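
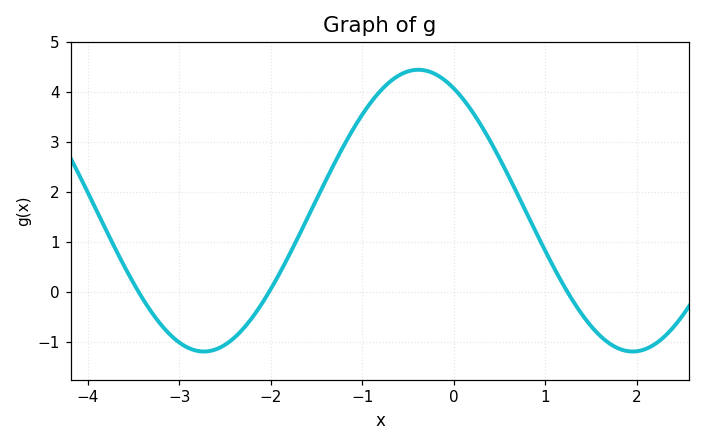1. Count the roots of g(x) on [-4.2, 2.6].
3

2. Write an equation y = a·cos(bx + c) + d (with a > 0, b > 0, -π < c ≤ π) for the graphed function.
y = 2.82cos(1.34x + 0.522) + 1.62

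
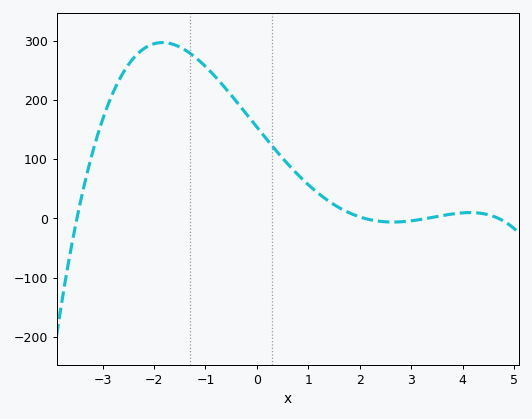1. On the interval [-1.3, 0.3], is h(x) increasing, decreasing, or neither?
decreasing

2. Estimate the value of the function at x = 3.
-4.03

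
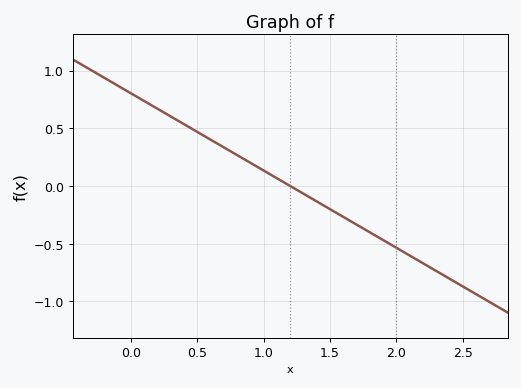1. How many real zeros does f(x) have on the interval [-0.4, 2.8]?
1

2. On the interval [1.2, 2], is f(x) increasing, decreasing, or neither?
decreasing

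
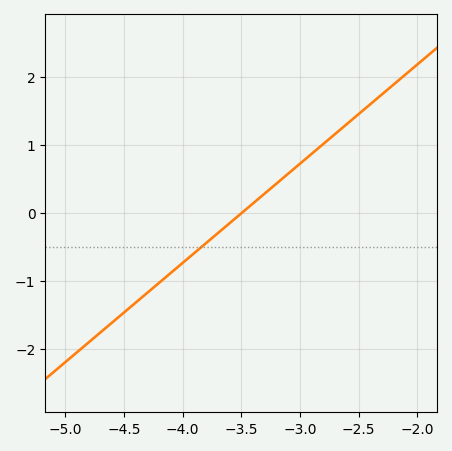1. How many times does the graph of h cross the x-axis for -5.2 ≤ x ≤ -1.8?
1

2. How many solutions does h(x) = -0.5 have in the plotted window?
1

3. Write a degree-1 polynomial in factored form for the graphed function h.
y = 1.46(x + 3.5)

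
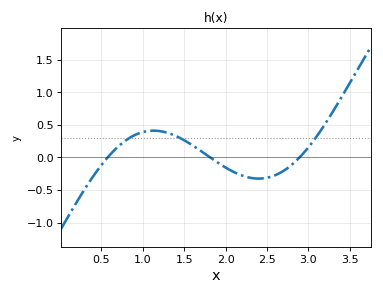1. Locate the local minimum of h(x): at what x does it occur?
2.4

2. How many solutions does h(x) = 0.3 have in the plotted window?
3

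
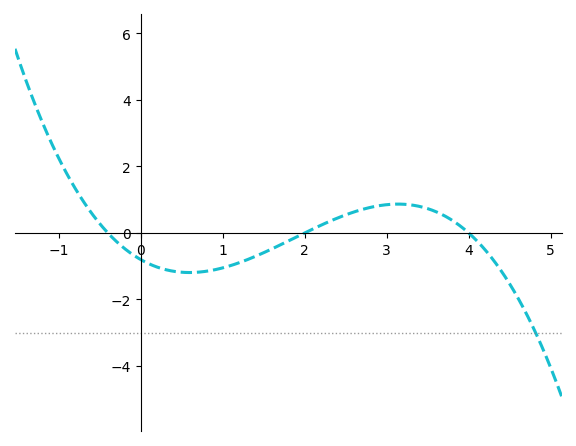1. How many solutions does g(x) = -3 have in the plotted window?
1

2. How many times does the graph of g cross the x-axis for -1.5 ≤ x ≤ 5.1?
3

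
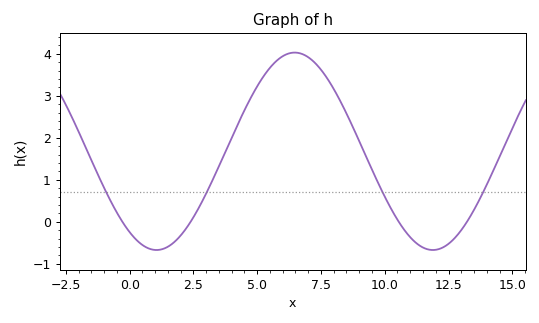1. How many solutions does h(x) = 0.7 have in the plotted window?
4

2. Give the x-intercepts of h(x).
-0.5, 2.5, 10.5, 13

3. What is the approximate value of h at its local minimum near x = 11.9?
-0.7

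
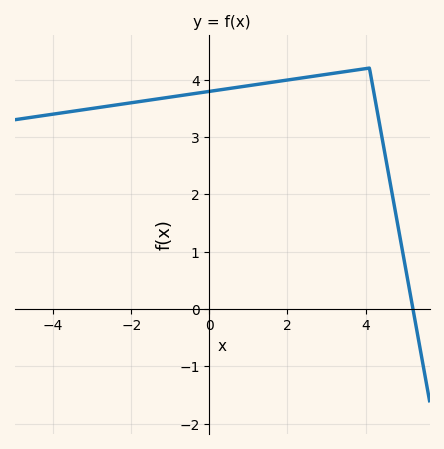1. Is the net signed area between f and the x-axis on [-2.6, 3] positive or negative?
positive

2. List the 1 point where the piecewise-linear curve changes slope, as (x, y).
(4.1, 4.2)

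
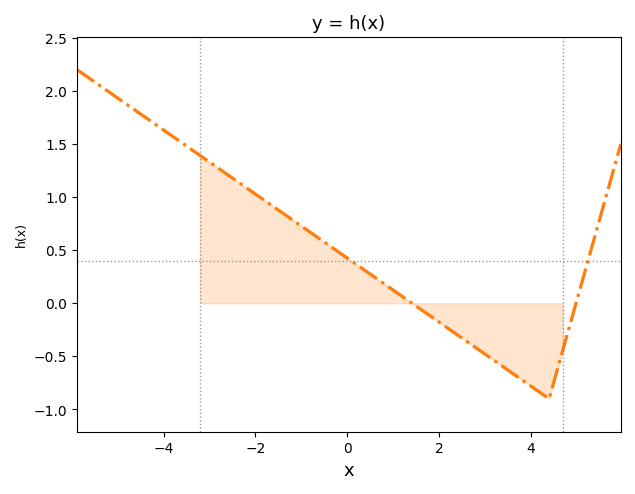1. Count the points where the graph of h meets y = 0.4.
2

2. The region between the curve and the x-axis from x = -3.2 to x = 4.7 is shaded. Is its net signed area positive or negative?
positive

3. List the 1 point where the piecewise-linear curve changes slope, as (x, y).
(4.4, -0.9)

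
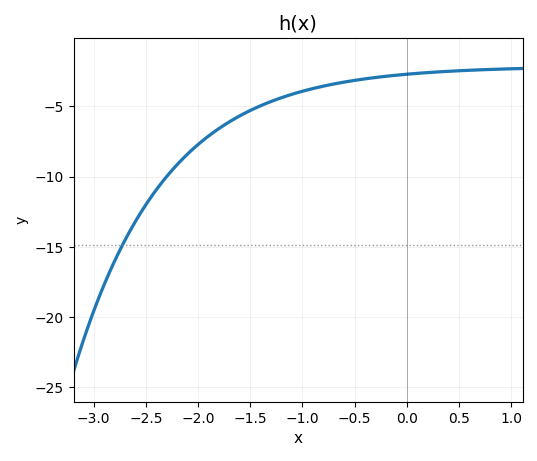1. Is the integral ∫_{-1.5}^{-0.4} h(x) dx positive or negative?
negative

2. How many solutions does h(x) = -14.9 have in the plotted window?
1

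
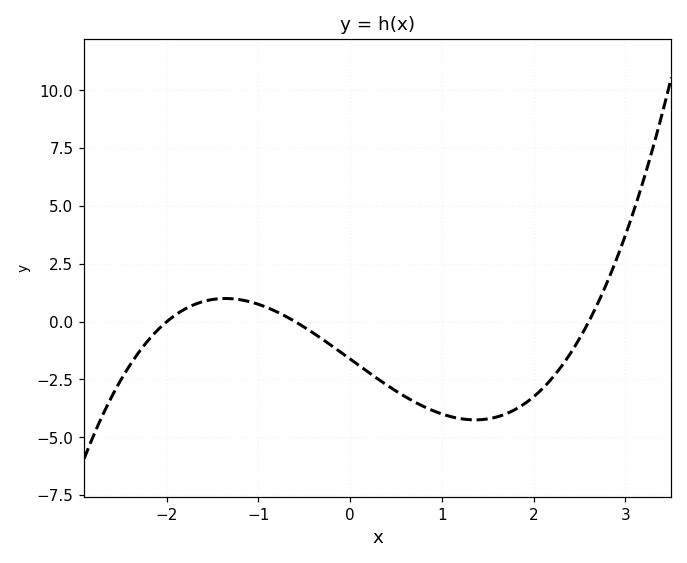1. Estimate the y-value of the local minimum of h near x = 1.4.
-4.25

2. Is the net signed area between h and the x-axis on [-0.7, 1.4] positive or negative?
negative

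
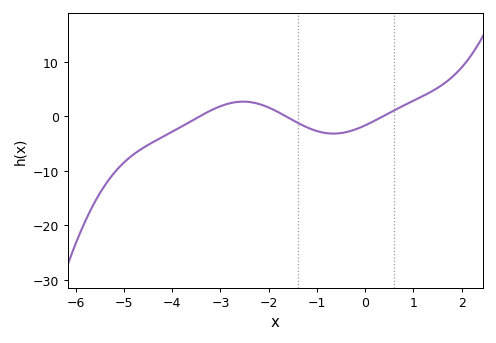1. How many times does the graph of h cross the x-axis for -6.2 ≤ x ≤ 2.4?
3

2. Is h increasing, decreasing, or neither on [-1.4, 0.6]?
neither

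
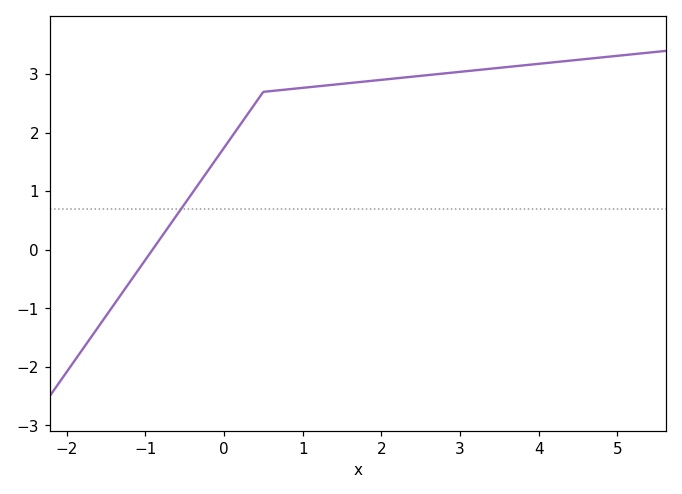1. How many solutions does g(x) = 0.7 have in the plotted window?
1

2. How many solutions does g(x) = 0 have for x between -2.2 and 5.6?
1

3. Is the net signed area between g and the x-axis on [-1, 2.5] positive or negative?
positive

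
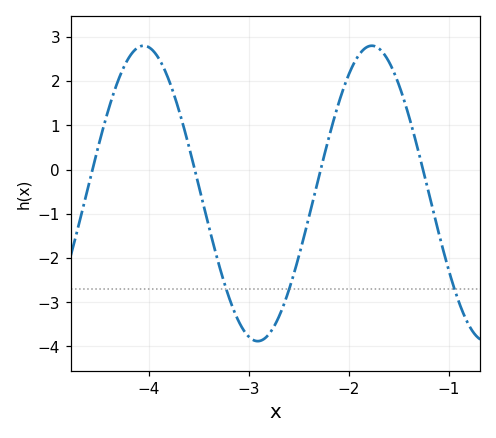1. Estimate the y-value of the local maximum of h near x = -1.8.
2.8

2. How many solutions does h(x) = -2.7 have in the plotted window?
3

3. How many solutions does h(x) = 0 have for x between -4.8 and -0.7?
4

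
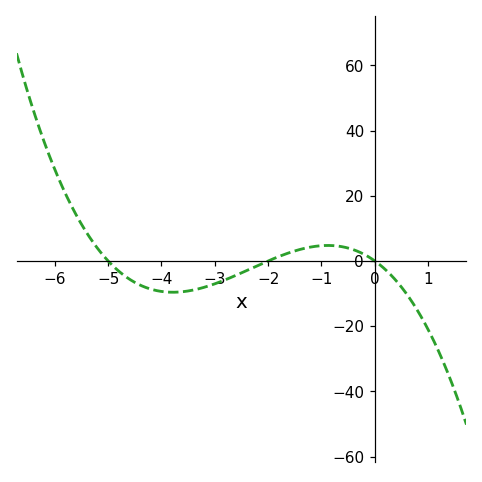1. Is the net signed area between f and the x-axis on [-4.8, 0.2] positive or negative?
negative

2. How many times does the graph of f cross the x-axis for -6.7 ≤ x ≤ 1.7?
3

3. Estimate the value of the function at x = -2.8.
-6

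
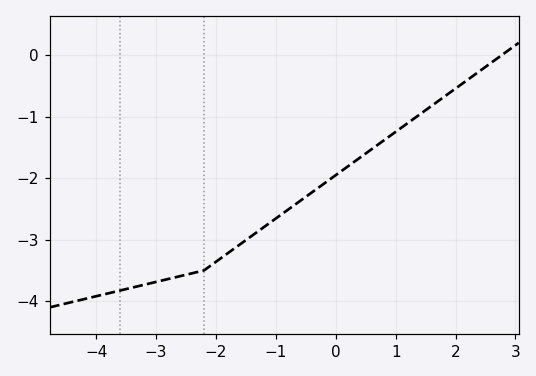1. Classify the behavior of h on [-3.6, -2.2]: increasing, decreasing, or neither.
increasing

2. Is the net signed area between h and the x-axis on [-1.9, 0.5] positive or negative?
negative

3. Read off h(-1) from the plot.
-2.7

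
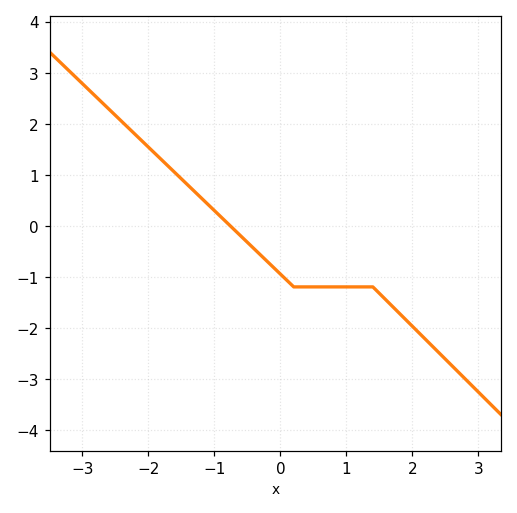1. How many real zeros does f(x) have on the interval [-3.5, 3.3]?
1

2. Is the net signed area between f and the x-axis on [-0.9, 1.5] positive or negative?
negative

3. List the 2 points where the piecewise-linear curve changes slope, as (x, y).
(0.2, -1.2); (1.4, -1.2)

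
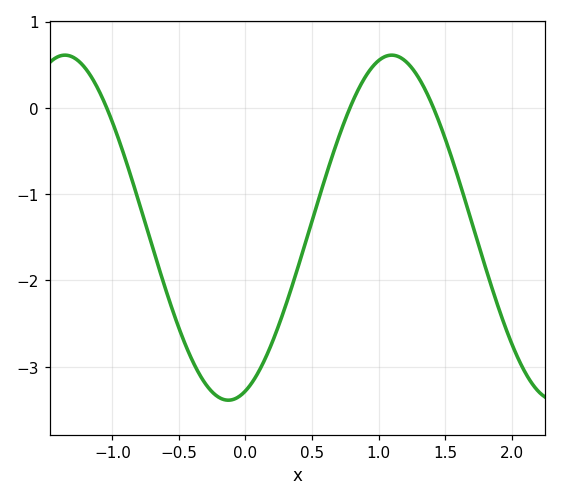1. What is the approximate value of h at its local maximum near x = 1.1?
0.61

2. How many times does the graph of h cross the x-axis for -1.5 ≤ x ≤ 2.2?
3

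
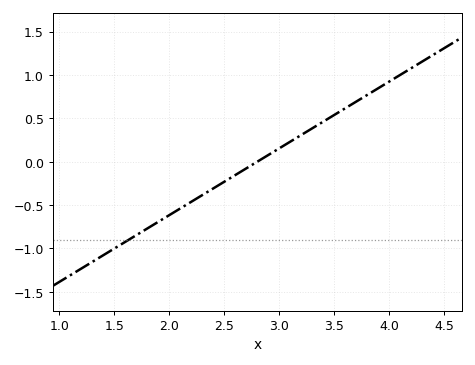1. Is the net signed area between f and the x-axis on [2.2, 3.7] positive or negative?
positive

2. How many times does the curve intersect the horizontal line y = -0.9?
1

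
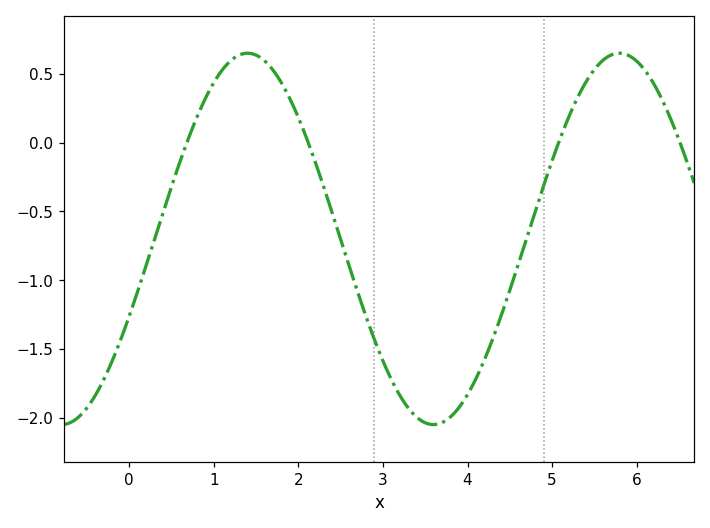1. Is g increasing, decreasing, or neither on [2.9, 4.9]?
neither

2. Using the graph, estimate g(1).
0.45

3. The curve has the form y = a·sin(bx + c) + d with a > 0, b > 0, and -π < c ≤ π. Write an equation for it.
y = 1.35sin(1.4x - 0.43) - 0.7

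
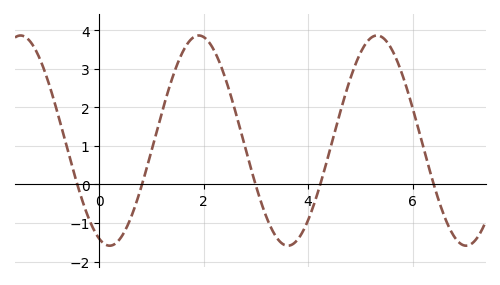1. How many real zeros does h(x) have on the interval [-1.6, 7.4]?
5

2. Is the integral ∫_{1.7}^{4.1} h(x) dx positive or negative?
positive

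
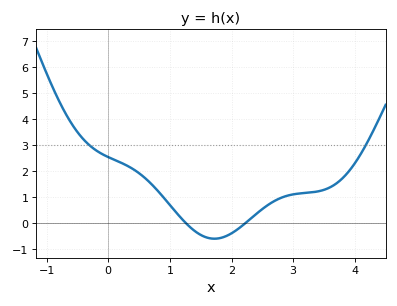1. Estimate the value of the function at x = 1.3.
-0.092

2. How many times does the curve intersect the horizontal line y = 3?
2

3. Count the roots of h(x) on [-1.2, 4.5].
2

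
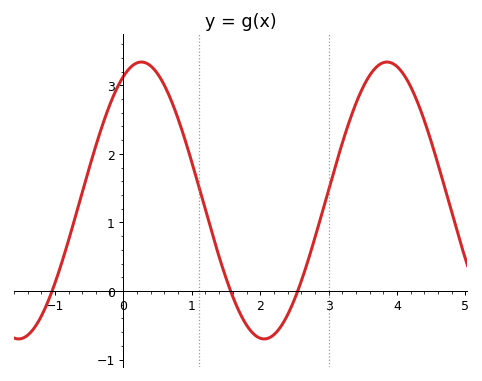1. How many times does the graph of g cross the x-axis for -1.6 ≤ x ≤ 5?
3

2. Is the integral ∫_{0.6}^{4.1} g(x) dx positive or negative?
positive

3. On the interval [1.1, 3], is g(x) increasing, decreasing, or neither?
neither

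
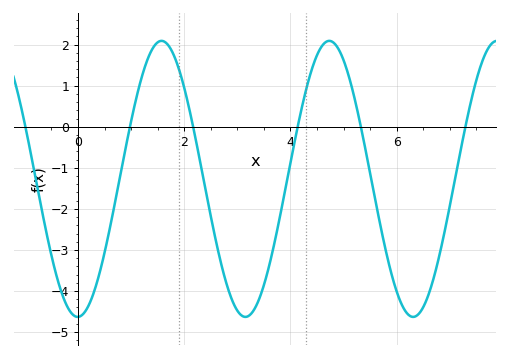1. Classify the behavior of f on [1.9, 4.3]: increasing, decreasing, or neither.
neither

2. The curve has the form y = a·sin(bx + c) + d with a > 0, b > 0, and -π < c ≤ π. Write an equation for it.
y = 3.36sin(2x - 1.6) - 1.27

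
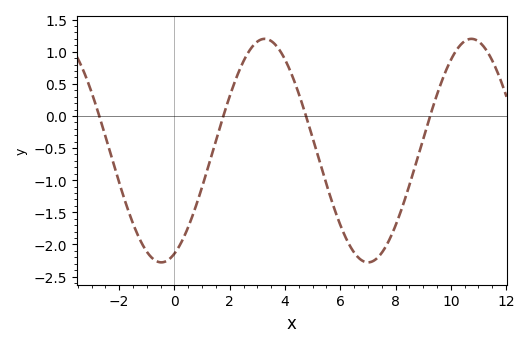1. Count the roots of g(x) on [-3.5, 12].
4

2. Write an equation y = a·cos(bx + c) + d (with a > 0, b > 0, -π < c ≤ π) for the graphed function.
y = 1.74cos(0.84x - 2.74) - 0.54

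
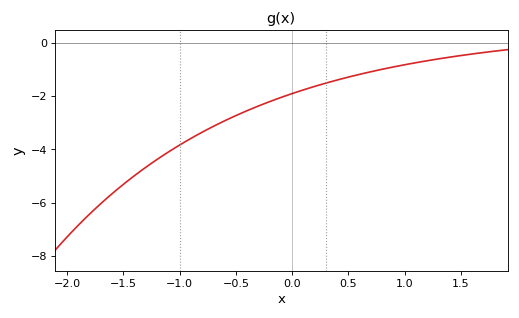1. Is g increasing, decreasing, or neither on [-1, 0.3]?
increasing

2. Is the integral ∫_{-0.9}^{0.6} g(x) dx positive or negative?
negative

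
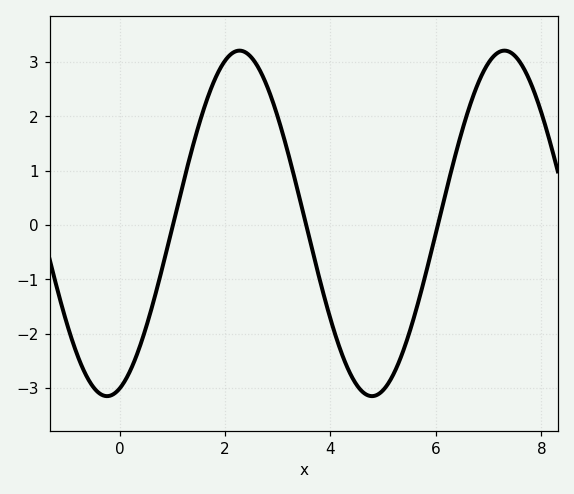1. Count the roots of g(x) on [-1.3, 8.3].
3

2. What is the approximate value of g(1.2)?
0.8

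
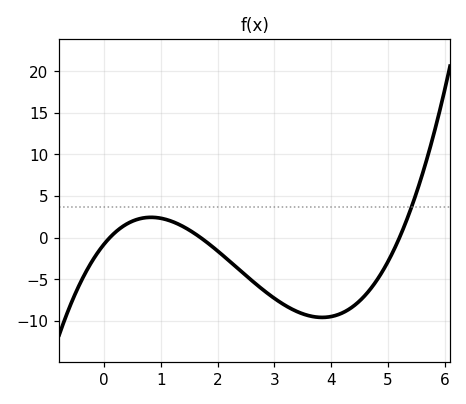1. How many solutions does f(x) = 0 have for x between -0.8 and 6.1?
3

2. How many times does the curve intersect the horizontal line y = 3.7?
1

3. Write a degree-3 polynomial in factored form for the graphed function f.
y = 0.88(x - 0.1)(x - 1.7)(x - 5.2)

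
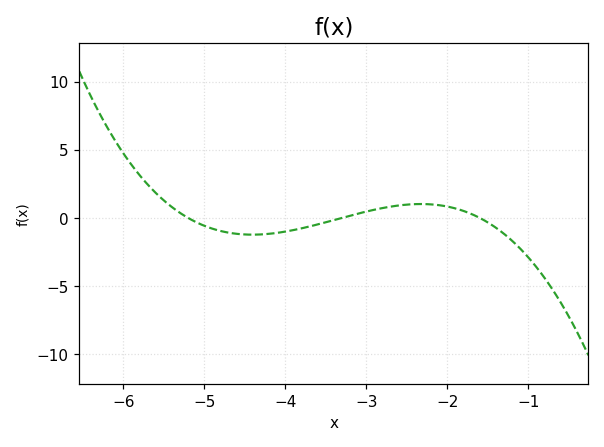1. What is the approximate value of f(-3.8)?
-0.77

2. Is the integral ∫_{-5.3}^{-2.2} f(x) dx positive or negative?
negative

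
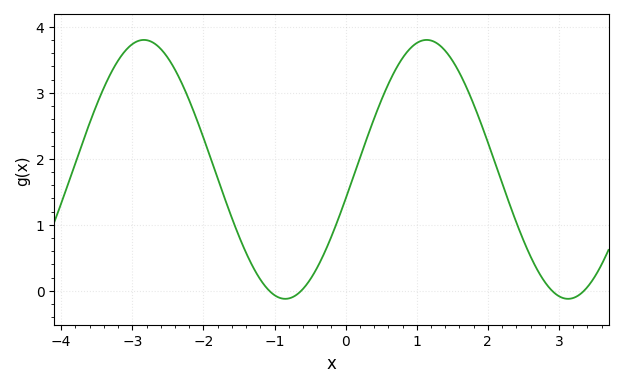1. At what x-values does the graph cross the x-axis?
-1.07, -0.626, 2.9, 3.35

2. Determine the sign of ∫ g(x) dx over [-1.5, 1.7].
positive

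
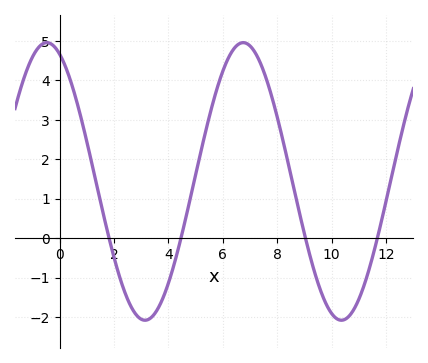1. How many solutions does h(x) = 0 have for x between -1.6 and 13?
4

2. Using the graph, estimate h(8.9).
0.398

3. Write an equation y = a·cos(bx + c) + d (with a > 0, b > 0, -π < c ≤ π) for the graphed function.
y = 3.52cos(0.87x + 0.412) + 1.44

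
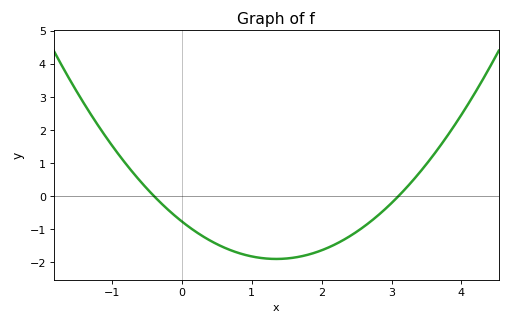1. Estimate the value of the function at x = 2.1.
-1.6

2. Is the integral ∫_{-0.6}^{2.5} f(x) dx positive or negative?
negative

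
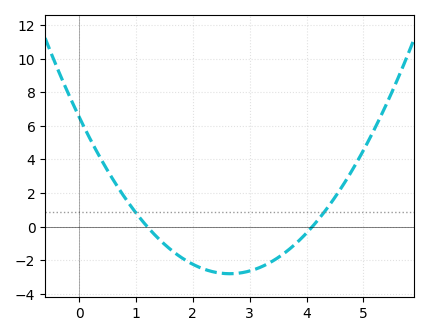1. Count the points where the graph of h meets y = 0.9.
2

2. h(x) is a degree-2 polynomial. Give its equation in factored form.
y = 1.33(x - 1.2)(x - 4.1)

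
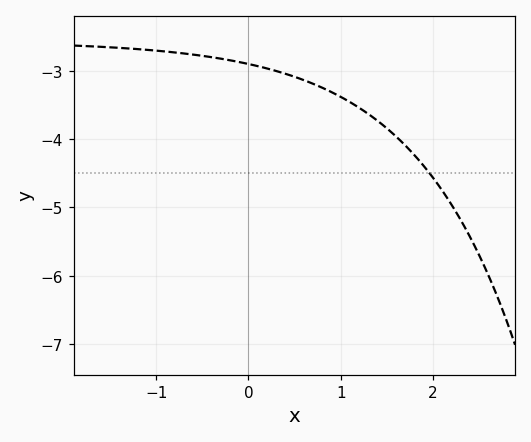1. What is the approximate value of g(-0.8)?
-2.73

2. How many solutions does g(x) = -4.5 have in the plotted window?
1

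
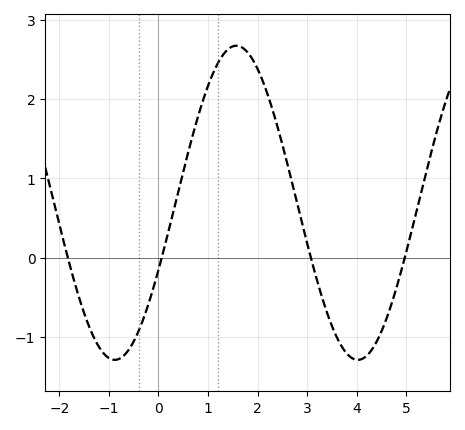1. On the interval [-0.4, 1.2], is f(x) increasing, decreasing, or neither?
increasing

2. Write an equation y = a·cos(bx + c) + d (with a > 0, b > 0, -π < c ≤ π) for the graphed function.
y = 1.98cos(1.3x - 2) + 0.69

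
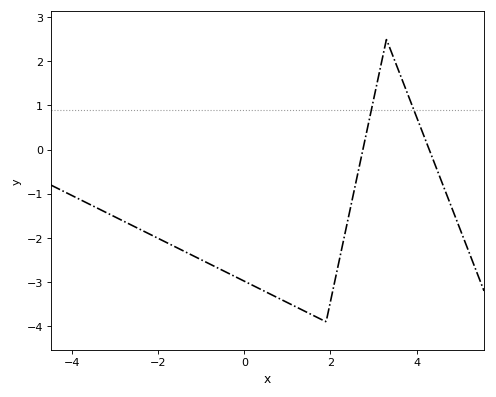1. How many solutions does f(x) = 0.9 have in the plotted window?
2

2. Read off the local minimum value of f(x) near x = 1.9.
-3.9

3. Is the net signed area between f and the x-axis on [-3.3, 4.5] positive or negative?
negative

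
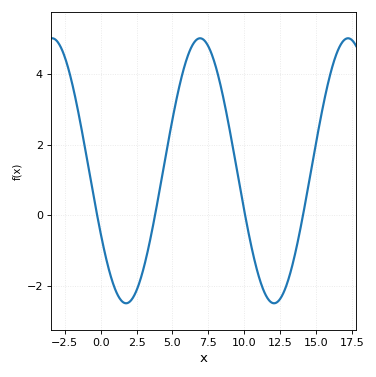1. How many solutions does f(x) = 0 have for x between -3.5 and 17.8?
4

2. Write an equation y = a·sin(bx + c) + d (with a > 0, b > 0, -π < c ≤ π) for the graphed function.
y = 3.76sin(0.61x - 2.7) + 1.26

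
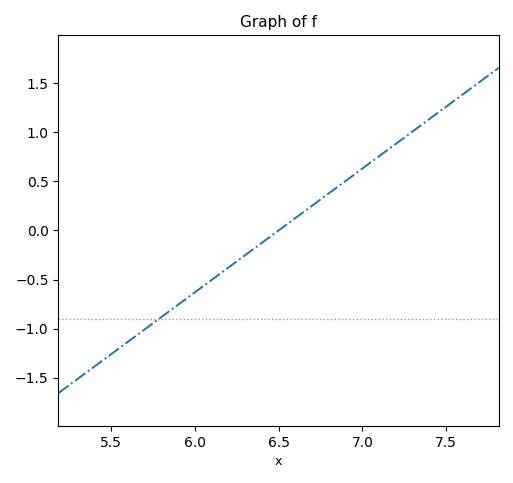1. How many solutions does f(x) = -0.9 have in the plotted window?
1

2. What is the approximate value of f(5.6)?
-1.15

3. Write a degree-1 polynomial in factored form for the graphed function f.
y = 1.26(x - 6.5)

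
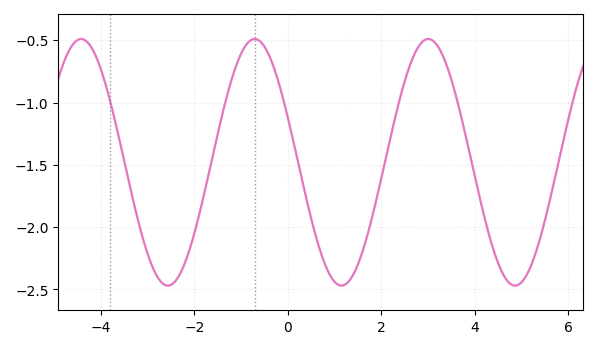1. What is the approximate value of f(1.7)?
-2.07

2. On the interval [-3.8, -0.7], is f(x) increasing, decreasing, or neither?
neither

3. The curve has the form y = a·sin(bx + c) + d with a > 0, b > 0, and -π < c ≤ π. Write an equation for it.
y = 0.99sin(1.69x + 2.77) - 1.48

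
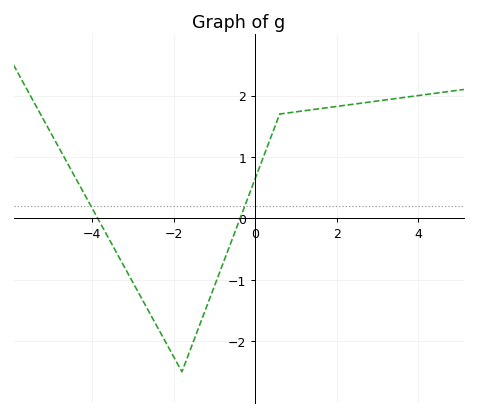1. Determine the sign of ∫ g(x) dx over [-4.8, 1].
negative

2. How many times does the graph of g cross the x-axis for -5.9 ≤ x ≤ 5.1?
2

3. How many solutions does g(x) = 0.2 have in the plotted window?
2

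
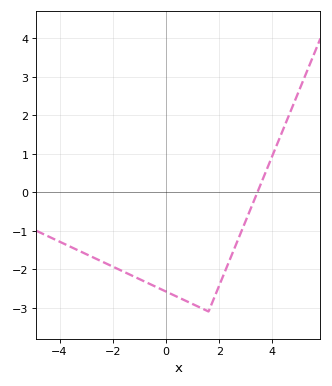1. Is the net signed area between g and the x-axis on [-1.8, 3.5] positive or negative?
negative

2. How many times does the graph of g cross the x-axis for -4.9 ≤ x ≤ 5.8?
1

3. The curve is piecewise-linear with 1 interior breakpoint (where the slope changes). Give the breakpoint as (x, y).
(1.6, -3.1)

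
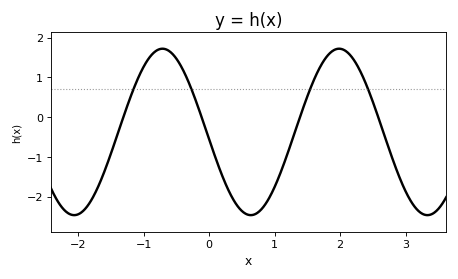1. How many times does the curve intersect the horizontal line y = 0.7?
4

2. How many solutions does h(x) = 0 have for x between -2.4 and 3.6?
4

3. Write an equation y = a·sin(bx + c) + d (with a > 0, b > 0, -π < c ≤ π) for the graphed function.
y = 2.09sin(2.33x - 3.05) - 0.37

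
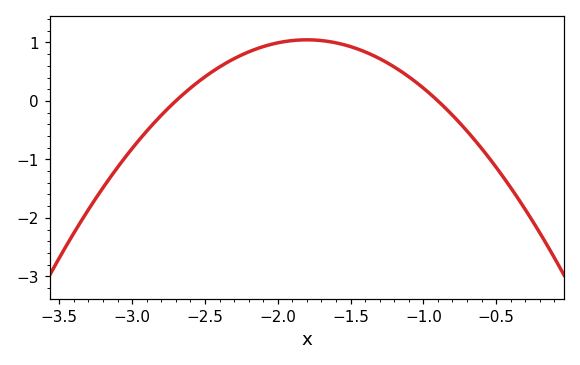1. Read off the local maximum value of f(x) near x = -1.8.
1.04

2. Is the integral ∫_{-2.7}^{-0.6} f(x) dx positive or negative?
positive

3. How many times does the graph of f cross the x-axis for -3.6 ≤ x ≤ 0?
2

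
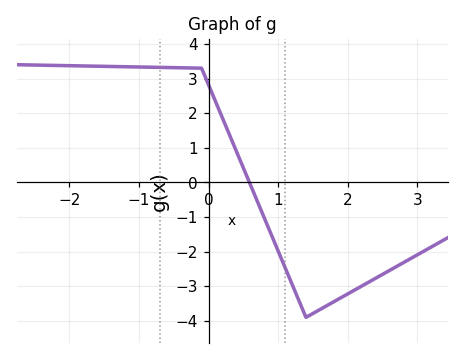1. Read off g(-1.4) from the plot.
3.3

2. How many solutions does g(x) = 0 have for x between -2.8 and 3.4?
1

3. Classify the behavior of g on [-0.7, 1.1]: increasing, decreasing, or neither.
decreasing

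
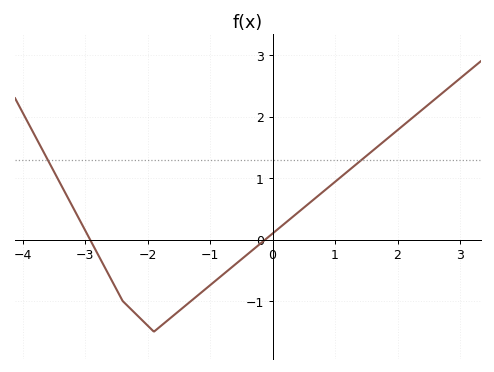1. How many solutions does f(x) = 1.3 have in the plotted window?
2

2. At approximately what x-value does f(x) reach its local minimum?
-1.9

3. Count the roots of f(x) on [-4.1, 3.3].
2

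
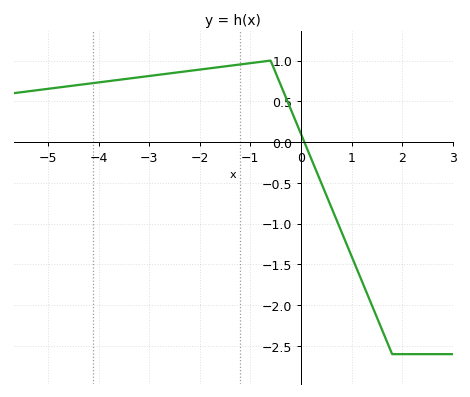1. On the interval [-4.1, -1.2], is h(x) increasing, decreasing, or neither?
increasing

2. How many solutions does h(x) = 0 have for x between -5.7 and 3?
1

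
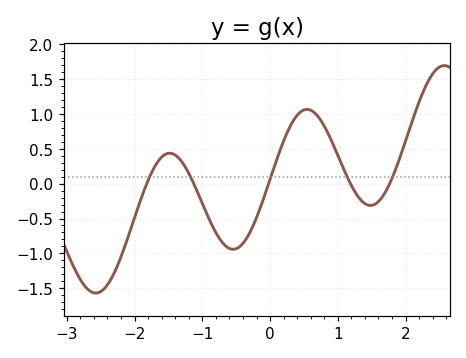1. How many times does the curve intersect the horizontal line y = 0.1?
5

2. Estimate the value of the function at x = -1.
-0.283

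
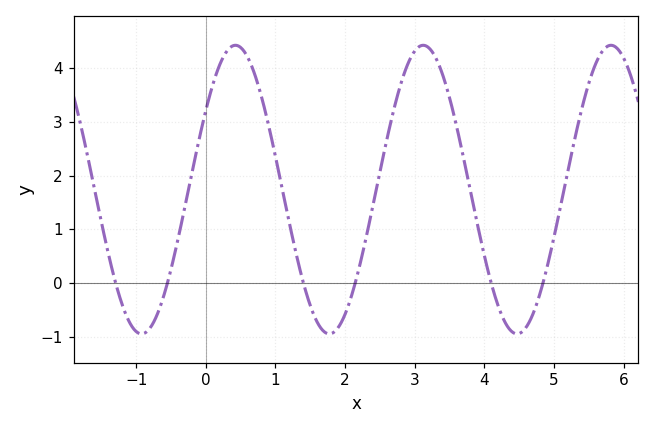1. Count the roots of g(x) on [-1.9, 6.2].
6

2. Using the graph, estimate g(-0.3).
1.42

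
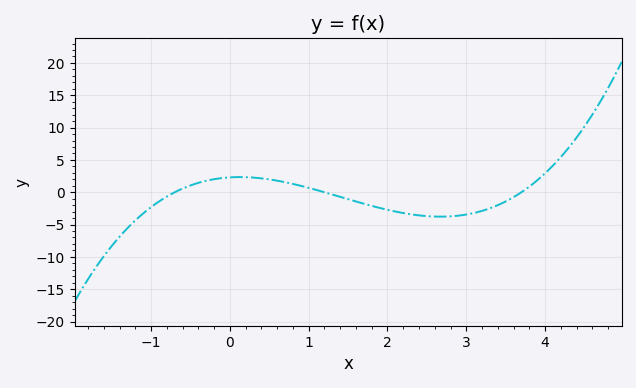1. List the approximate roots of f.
-0.7, 1.2, 3.7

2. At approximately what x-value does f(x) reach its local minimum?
2.67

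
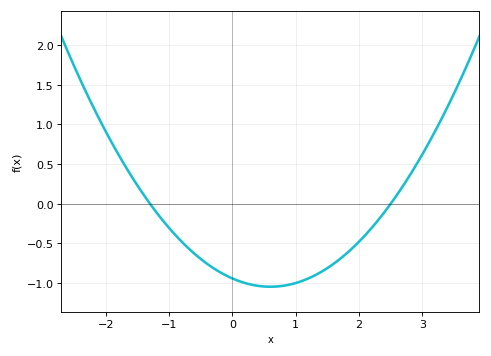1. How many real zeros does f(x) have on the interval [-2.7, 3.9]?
2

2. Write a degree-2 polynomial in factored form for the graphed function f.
y = 0.29(x + 1.3)(x - 2.5)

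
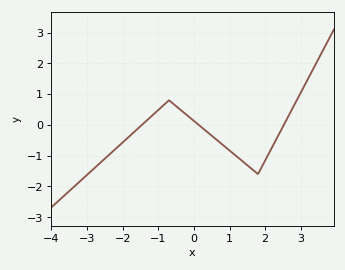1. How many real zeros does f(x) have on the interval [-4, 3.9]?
3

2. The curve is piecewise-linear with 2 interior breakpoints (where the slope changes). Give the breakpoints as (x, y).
(-0.7, 0.8); (1.8, -1.6)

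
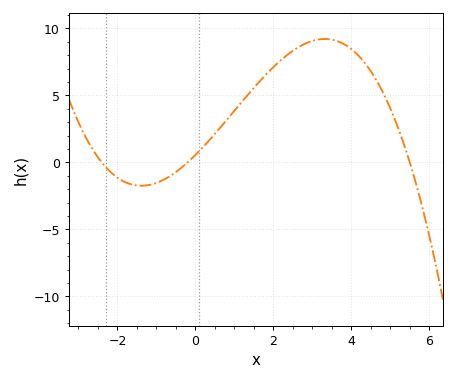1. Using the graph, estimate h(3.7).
9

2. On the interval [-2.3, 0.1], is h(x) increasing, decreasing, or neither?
neither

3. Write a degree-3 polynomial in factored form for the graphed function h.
y = -0.21(x + 2.4)(x + 0.2)(x - 5.5)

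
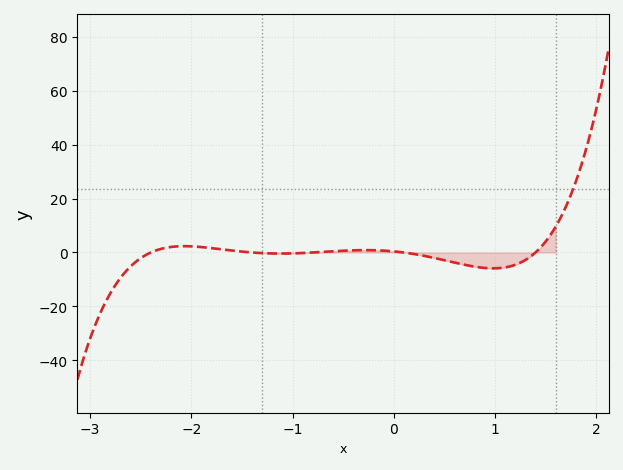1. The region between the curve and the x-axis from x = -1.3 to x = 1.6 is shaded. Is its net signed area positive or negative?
negative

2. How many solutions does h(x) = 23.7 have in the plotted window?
1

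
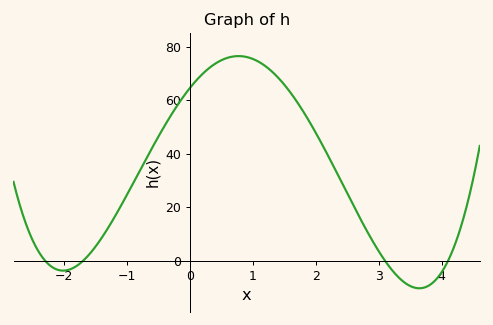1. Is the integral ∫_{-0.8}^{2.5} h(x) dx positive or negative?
positive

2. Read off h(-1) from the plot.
24.7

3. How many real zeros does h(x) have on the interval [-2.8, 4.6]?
4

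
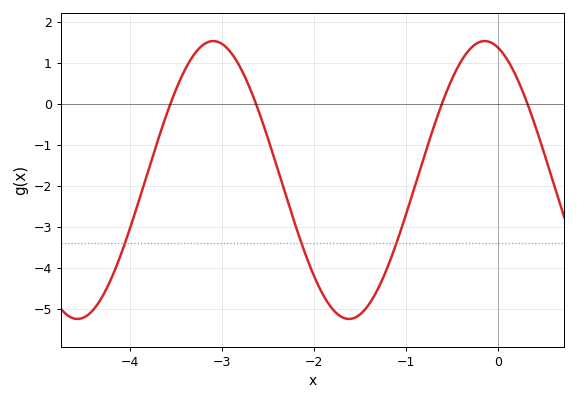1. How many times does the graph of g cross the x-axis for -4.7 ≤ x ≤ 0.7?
4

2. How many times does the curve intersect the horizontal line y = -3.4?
3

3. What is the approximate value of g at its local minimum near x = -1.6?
-5.2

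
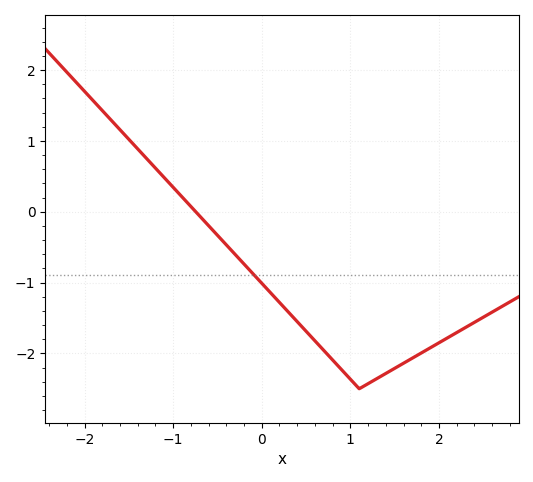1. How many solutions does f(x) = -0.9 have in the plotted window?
1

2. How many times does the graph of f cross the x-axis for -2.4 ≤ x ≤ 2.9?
1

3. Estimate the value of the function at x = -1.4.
0.886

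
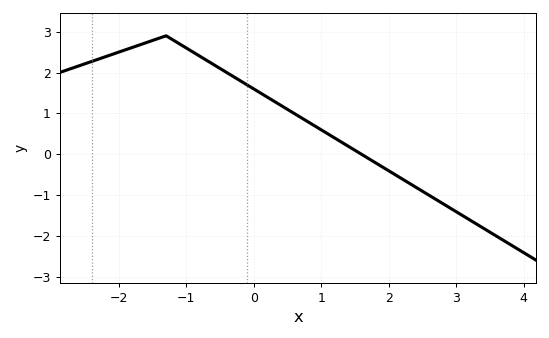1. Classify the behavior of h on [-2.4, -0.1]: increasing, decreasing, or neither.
neither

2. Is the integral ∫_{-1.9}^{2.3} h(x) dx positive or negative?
positive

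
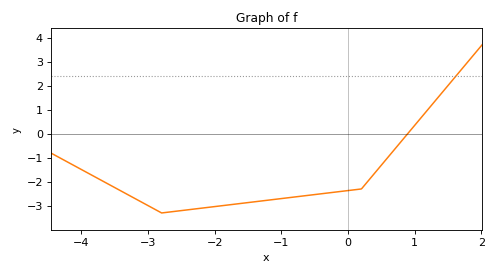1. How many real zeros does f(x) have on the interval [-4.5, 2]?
1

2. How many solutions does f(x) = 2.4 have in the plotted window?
1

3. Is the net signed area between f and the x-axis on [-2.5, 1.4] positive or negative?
negative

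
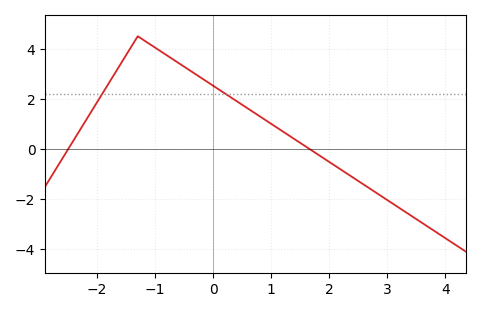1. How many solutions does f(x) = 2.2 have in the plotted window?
2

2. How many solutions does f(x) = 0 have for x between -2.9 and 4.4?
2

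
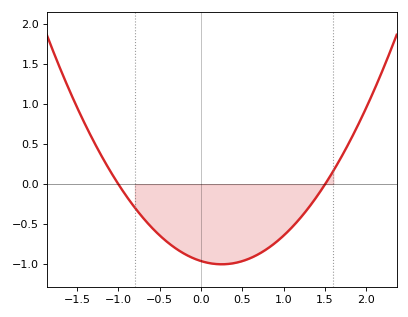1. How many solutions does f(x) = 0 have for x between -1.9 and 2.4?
2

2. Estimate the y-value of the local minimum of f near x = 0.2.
-1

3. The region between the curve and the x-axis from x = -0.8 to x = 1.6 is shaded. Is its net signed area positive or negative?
negative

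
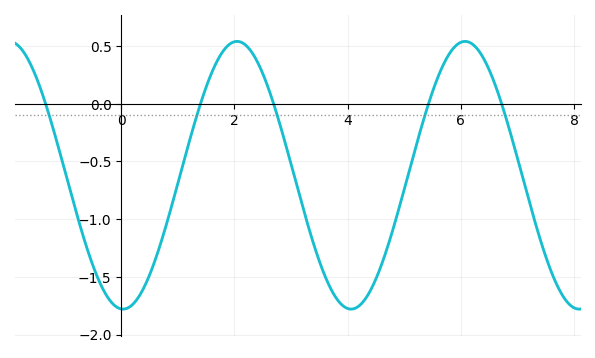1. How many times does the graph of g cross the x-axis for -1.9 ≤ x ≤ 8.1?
5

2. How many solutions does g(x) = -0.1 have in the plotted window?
5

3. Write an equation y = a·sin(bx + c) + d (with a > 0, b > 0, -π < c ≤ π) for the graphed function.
y = 1.16sin(1.6x - 1.6) - 0.62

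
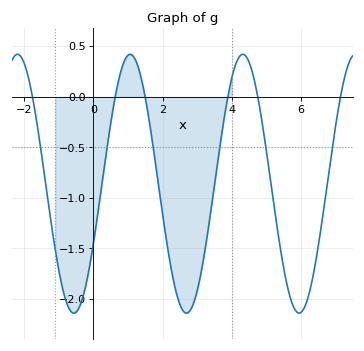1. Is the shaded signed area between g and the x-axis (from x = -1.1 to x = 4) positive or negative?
negative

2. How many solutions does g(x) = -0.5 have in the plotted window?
6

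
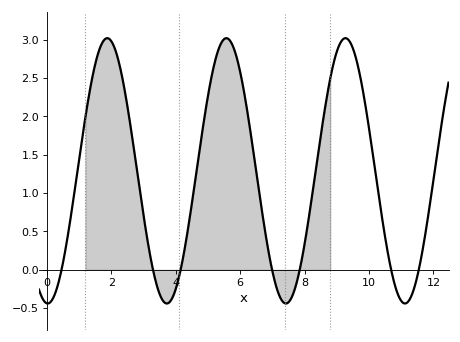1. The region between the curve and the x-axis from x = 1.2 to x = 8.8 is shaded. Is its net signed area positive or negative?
positive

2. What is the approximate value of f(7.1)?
-0.188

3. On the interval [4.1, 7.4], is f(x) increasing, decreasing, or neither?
neither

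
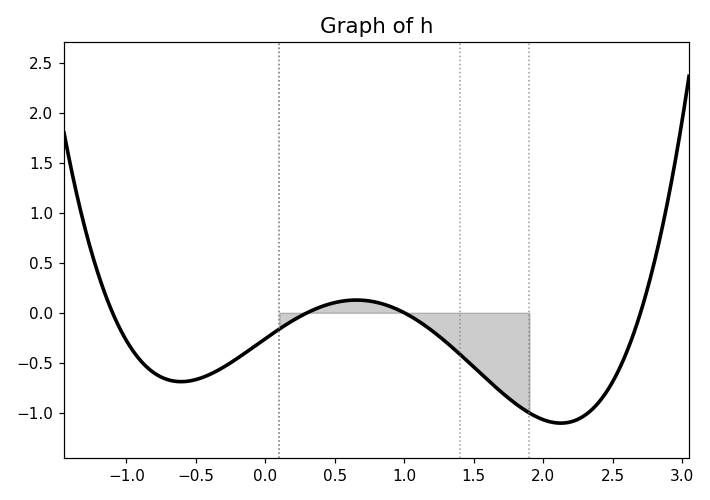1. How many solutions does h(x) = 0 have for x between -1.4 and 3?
4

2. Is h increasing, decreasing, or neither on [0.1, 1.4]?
neither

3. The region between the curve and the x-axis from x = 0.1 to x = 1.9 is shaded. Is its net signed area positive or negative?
negative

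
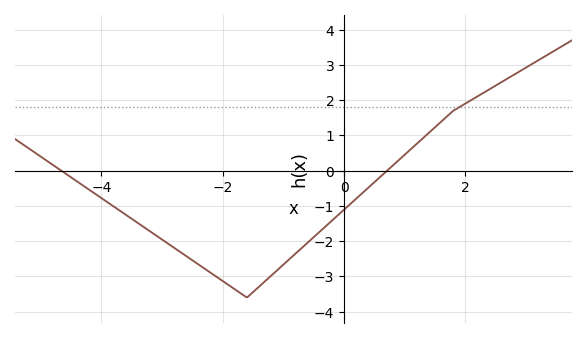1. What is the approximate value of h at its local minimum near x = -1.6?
-3.6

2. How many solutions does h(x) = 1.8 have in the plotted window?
1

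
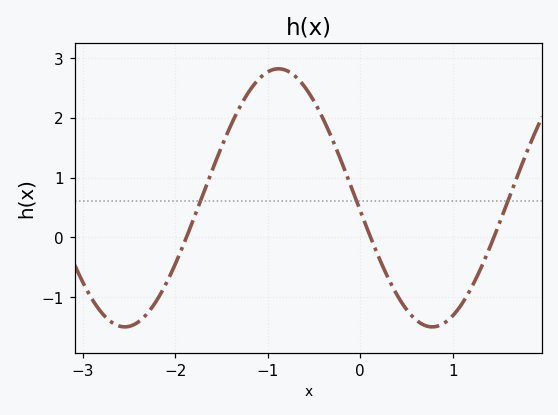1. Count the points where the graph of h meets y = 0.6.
3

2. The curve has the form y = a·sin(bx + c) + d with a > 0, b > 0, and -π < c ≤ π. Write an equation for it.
y = 2.16sin(1.9x - 3) + 0.66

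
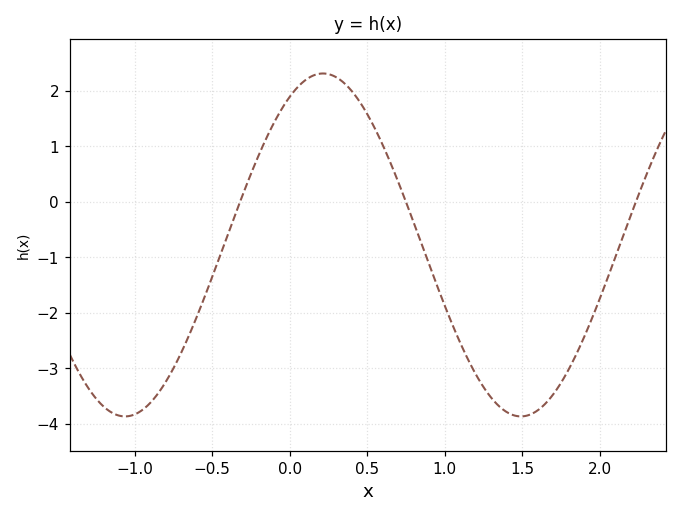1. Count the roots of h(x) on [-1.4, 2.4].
3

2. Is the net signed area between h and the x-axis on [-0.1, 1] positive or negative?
positive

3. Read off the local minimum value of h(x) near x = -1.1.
-3.87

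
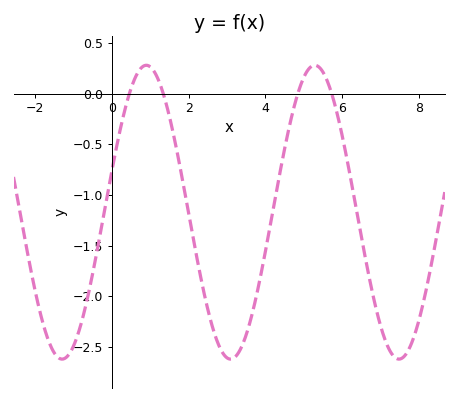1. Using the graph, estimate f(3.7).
-2.11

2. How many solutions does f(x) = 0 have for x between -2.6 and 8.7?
4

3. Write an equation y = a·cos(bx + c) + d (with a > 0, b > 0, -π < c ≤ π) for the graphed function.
y = 1.45cos(1.43x - 1.28) - 1.17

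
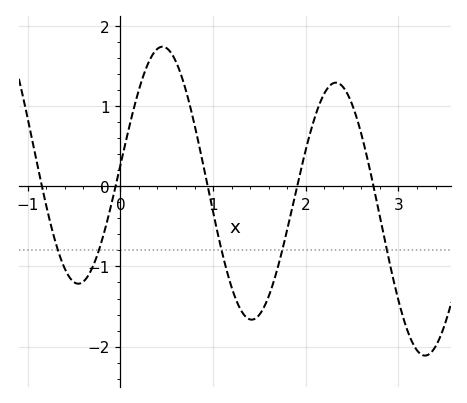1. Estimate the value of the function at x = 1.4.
-1.7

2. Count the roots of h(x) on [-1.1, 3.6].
5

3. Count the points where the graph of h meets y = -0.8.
5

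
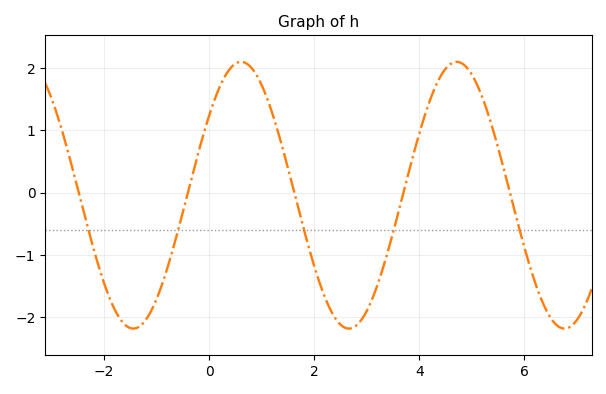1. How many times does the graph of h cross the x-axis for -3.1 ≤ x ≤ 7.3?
5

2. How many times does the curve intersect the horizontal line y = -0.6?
5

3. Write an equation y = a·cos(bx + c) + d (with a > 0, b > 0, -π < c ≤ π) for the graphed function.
y = 2.14cos(1.53x - 0.93) - 0.04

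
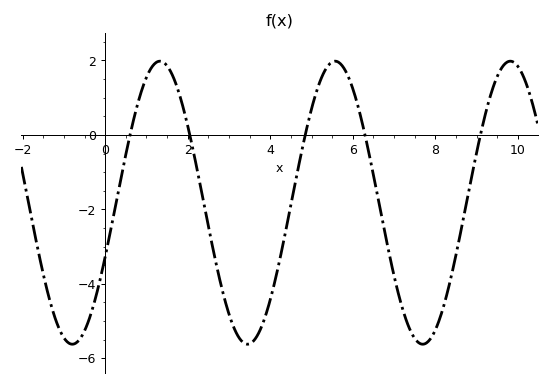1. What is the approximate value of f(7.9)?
-5.44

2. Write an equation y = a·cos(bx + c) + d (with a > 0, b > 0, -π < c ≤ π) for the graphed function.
y = 3.8cos(1.48x - 1.96) - 1.82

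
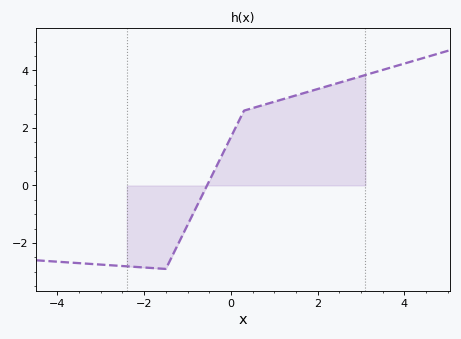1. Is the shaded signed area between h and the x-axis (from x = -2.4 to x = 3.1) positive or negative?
positive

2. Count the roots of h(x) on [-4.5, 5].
1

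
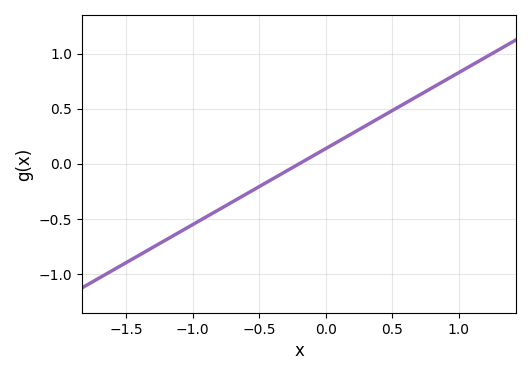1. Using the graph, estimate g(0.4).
0.4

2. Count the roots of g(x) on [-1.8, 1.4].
1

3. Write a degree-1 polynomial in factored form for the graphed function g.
y = 0.69(x + 0.2)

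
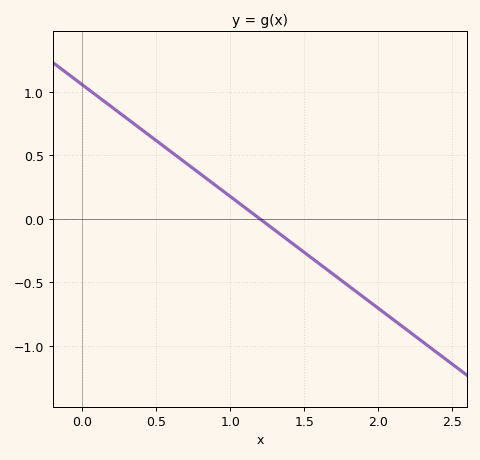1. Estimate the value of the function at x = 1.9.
-0.6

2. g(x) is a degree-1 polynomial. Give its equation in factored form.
y = -0.88(x - 1.2)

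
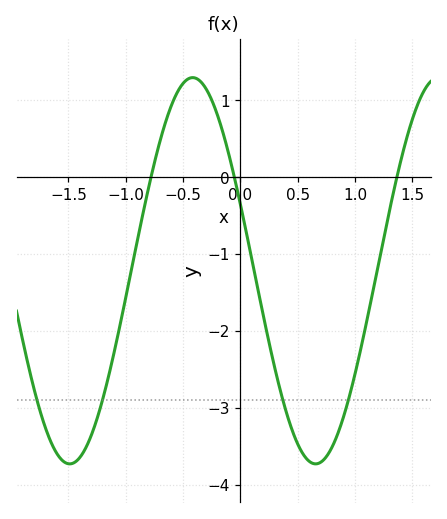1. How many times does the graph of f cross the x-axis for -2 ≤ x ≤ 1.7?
3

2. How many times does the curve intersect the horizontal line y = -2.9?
4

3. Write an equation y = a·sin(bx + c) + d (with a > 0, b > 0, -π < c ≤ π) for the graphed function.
y = 2.51sin(2.9x + 2.8) - 1.22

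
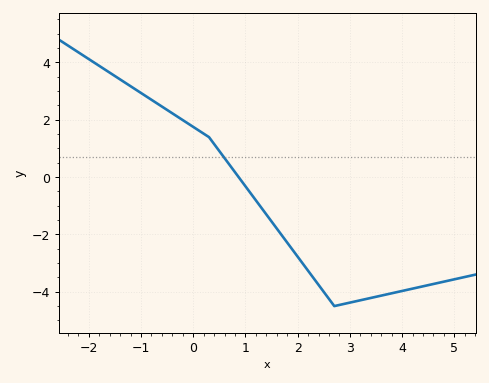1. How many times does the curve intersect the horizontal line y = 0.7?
1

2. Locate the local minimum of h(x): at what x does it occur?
2.8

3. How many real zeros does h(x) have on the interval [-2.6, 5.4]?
1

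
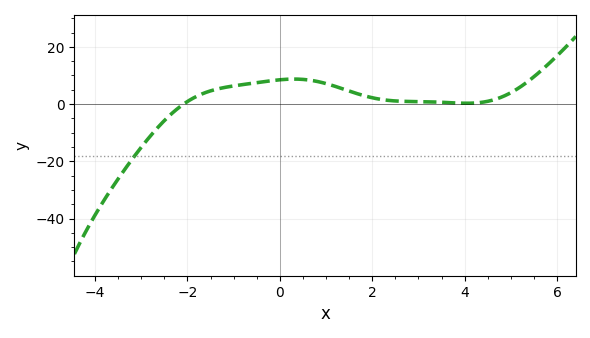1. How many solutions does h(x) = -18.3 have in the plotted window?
1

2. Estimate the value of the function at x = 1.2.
6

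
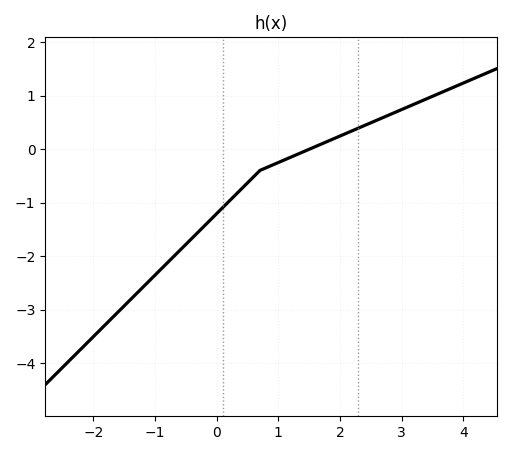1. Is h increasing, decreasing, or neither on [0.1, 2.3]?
increasing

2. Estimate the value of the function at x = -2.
-3.5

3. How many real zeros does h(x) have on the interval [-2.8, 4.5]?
1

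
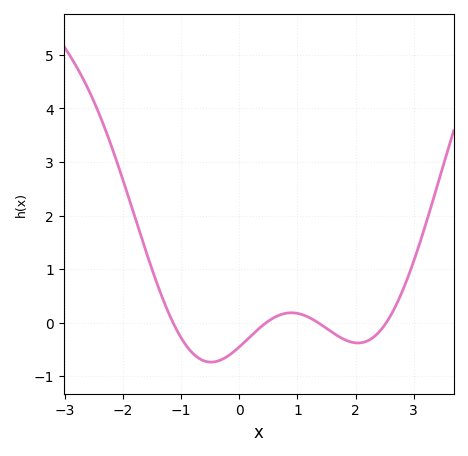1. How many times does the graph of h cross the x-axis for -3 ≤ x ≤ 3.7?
4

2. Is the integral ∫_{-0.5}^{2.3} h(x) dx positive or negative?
negative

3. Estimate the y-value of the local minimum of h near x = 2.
-0.4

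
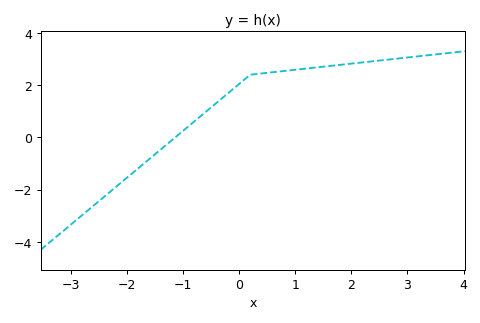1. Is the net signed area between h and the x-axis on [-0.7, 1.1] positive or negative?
positive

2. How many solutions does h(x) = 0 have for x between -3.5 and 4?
1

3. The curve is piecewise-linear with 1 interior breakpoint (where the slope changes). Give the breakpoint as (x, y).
(0.2, 2.4)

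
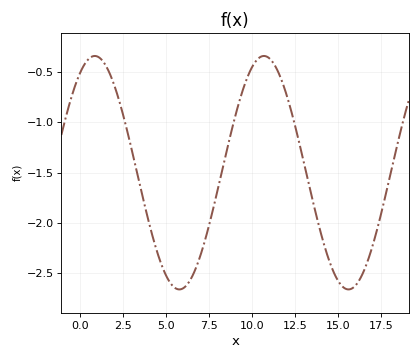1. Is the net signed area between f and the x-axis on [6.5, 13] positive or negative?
negative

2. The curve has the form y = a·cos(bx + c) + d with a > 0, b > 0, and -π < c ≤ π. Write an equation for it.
y = 1.16cos(0.64x - 0.552) - 1.5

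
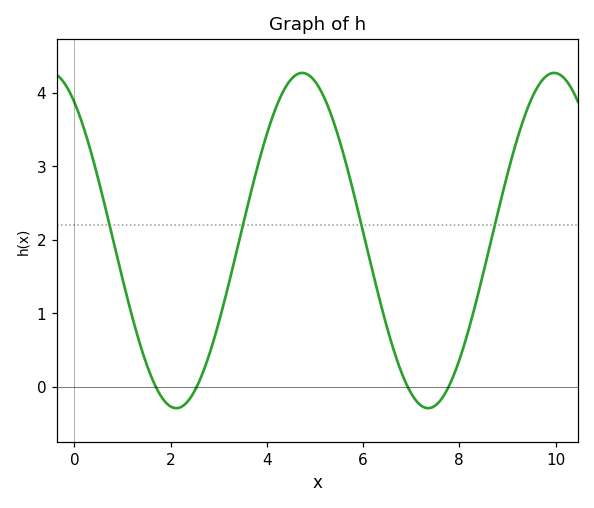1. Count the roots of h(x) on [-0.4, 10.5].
4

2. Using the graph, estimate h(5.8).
2.6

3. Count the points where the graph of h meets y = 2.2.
4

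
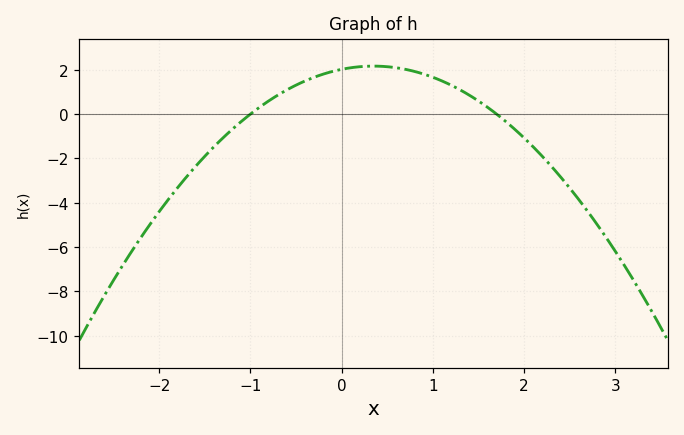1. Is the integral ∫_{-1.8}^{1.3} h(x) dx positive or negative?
positive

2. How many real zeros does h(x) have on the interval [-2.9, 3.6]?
2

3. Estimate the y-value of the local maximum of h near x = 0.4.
2.17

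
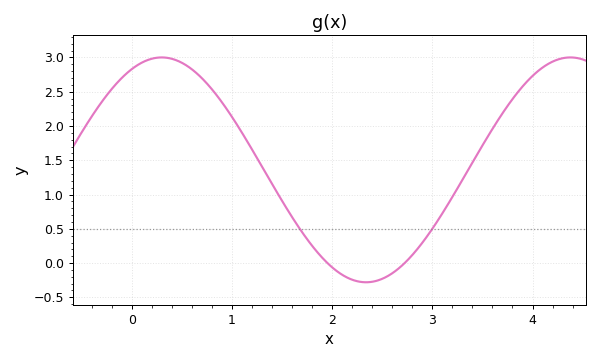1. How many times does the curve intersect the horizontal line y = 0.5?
2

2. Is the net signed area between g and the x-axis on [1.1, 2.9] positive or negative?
positive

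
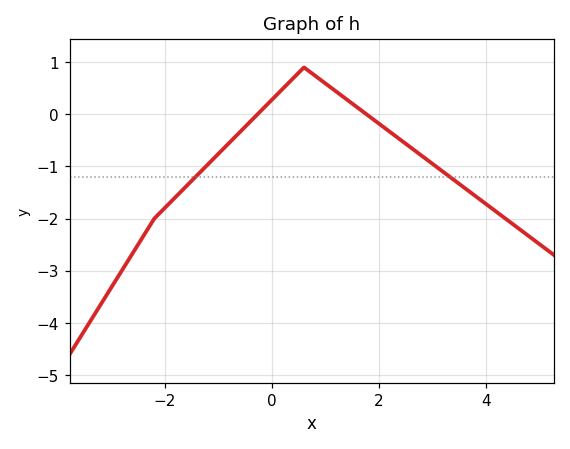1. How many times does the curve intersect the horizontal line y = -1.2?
2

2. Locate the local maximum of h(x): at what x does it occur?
0.6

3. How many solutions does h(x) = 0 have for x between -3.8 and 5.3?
2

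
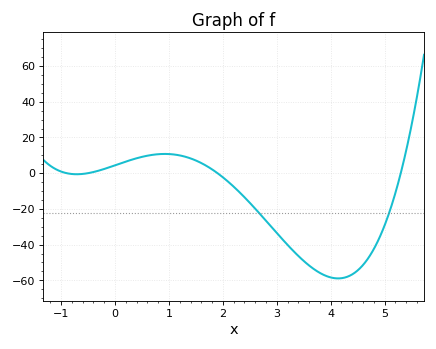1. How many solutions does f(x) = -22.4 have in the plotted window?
2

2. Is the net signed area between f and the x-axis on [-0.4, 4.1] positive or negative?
negative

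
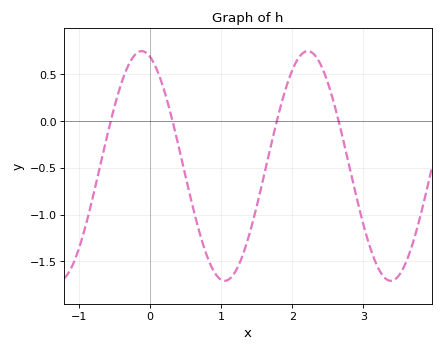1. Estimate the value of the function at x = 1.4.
-1.2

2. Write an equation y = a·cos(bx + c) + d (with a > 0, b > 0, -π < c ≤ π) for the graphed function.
y = 1.23cos(2.7x + 0.32) - 0.48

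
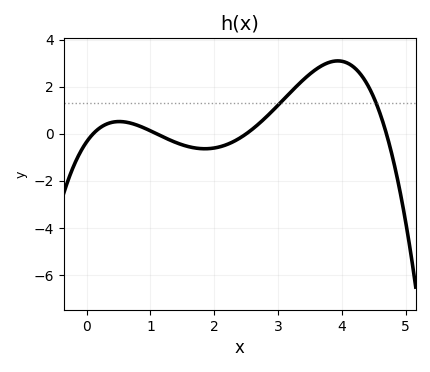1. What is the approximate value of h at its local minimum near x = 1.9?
-0.632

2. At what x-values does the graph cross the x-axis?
0.1, 1.1, 2.5, 4.7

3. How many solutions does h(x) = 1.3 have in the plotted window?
2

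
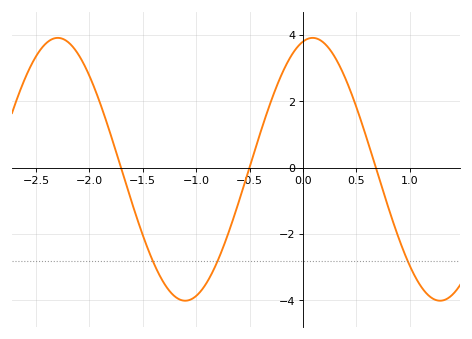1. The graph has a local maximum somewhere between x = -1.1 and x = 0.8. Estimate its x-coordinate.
0.092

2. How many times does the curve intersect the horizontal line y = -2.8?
3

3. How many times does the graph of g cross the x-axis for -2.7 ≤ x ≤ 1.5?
3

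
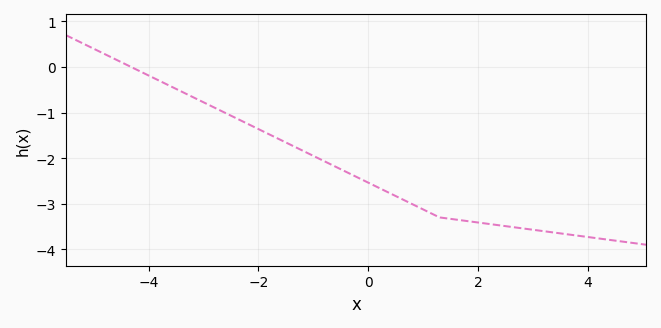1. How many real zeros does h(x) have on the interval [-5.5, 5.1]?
1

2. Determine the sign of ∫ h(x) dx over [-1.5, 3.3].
negative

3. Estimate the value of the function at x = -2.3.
-1.19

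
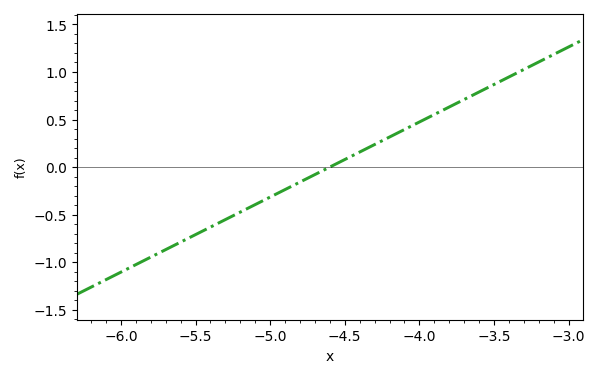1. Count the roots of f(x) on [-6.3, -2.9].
1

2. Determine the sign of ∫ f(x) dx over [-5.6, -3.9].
negative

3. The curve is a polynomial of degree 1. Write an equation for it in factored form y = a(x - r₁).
y = 0.79(x + 4.6)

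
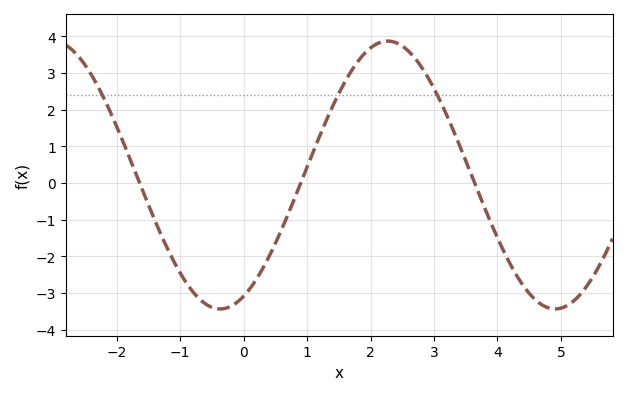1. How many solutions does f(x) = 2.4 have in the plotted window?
3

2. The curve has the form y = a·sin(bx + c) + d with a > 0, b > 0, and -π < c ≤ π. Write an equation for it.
y = 3.65sin(1.19x - 1.13) + 0.22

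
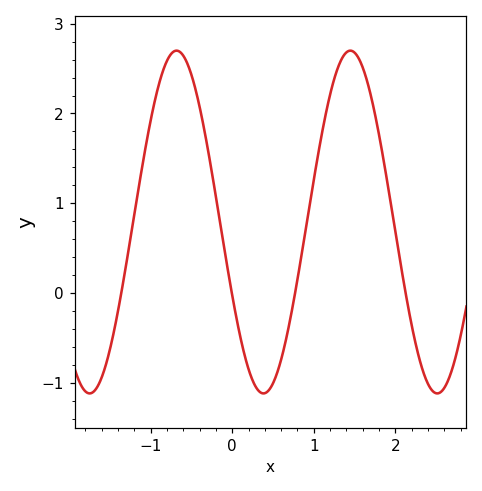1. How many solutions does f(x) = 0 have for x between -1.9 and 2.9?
4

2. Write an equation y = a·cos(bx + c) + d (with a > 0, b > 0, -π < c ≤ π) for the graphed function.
y = 1.91cos(3x + 2) + 0.79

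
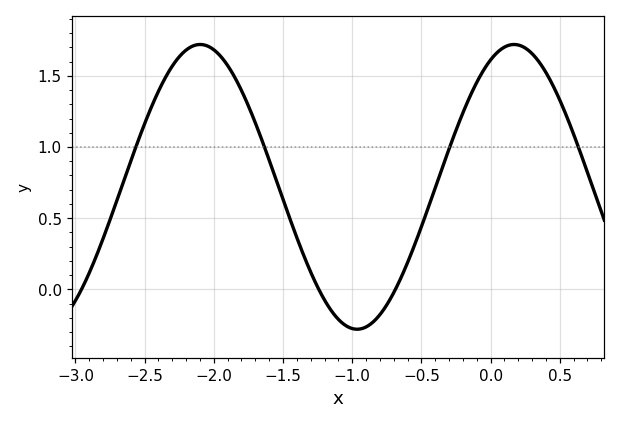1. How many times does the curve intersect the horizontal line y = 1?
4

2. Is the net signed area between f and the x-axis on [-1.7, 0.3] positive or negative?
positive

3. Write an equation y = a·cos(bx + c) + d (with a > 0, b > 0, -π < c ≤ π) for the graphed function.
y = 1cos(2.77x - 0.47) + 0.72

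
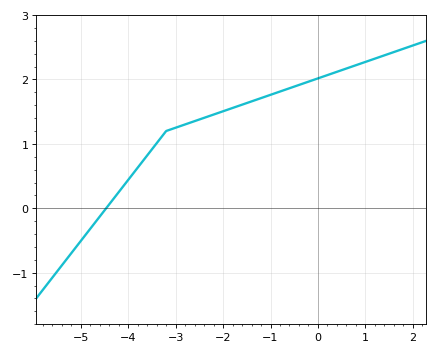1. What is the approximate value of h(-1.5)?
1.63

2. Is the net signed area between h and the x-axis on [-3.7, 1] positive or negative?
positive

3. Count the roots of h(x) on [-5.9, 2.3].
1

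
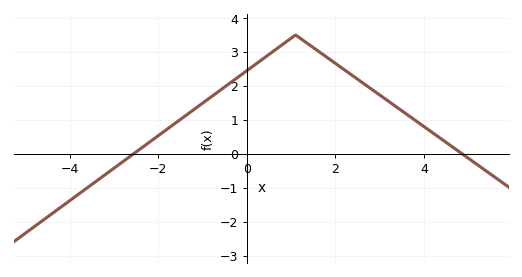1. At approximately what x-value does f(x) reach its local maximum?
1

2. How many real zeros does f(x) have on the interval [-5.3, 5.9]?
2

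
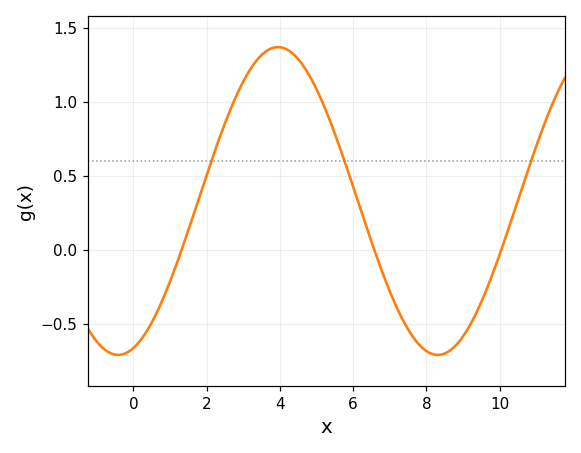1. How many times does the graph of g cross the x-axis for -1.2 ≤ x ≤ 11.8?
3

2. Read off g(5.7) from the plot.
0.65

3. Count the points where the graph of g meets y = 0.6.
3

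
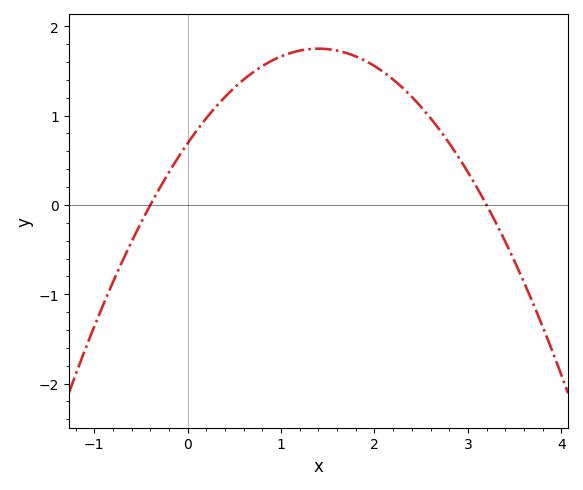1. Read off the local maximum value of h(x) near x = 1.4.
1.7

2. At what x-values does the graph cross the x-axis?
-0.4, 3.2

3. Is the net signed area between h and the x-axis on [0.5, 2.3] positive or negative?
positive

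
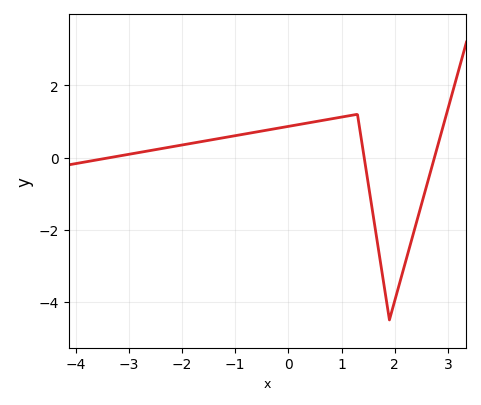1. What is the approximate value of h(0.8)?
1.07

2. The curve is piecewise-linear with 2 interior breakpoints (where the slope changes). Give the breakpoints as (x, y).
(1.3, 1.2); (1.9, -4.5)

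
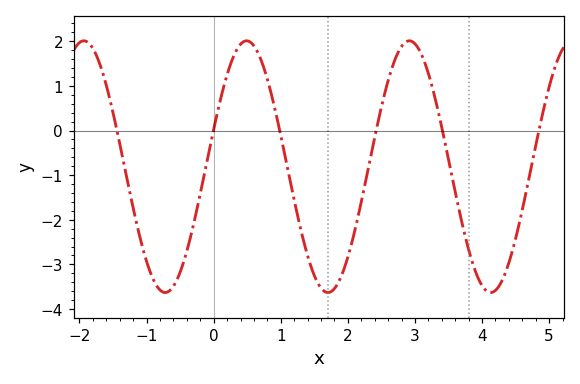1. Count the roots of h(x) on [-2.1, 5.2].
6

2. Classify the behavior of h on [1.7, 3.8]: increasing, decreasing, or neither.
neither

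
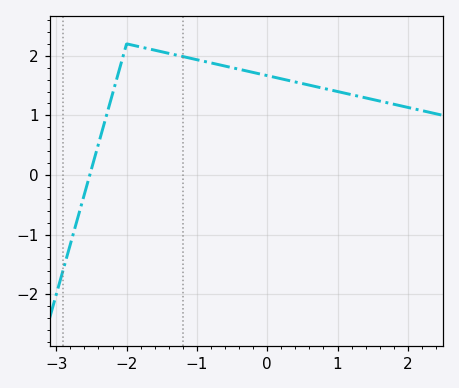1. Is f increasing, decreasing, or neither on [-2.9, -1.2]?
neither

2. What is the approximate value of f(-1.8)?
2.15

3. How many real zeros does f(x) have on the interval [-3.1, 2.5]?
1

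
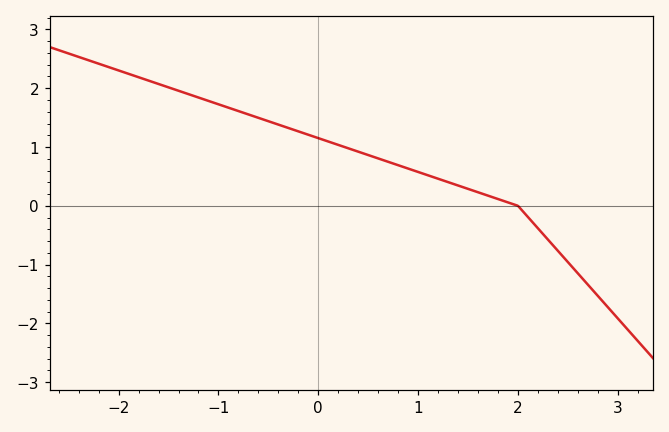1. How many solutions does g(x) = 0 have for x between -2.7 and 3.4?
1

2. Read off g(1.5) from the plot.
0.3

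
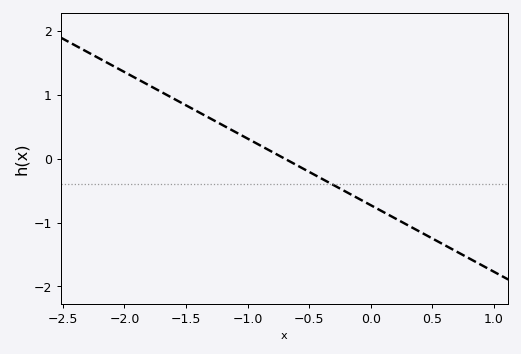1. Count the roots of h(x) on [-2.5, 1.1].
1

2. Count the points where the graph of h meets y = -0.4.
1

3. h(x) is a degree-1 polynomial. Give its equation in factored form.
y = -1.04(x + 0.7)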